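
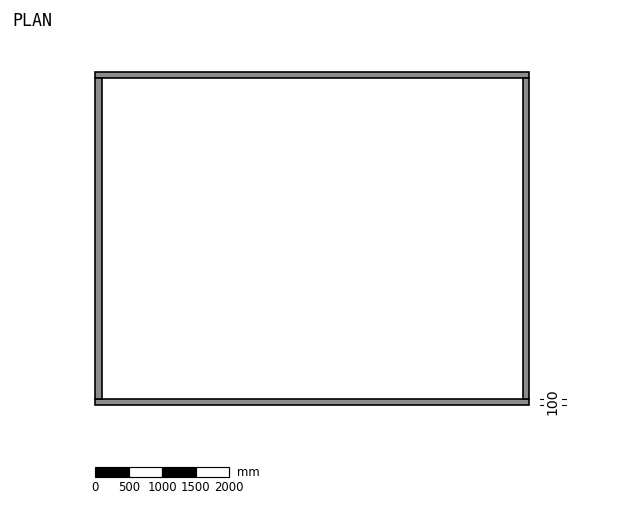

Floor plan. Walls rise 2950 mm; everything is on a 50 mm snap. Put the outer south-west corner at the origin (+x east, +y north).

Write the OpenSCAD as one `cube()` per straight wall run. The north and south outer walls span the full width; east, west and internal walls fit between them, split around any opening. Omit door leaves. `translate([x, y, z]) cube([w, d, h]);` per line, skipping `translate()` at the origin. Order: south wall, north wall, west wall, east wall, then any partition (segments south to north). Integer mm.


cube([6500, 100, 2950]);
translate([0, 4900, 0]) cube([6500, 100, 2950]);
translate([0, 100, 0]) cube([100, 4800, 2950]);
translate([6400, 100, 0]) cube([100, 4800, 2950]);


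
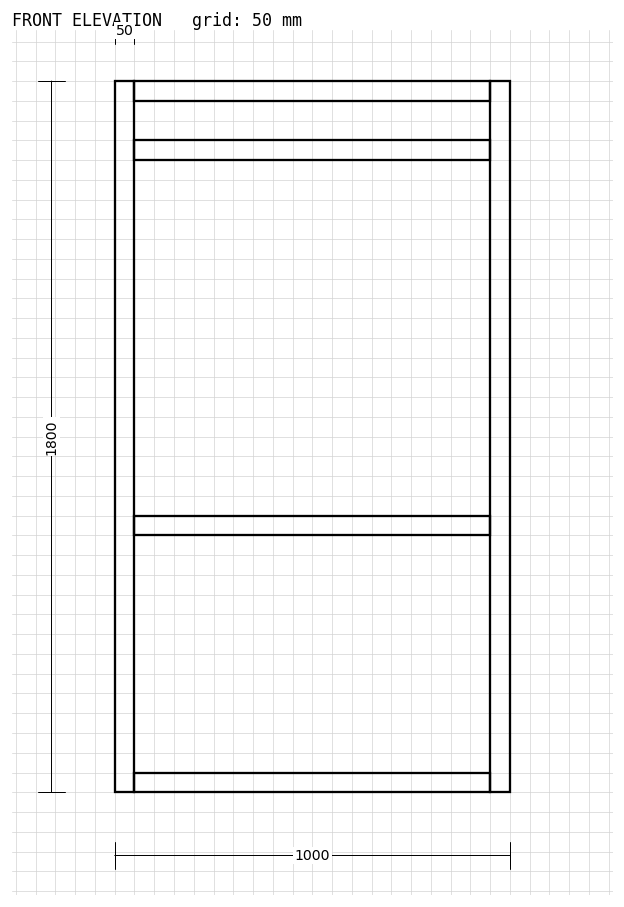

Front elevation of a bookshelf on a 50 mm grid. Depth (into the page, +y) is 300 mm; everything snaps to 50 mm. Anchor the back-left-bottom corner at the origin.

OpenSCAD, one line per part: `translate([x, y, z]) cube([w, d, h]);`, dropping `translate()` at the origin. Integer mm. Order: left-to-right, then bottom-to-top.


cube([50, 300, 1800]);
translate([50, 0, 0]) cube([900, 300, 50]);
translate([50, 0, 650]) cube([900, 300, 50]);
translate([50, 0, 1600]) cube([900, 300, 50]);
translate([50, 0, 1750]) cube([900, 300, 50]);
translate([950, 0, 0]) cube([50, 300, 1800]);


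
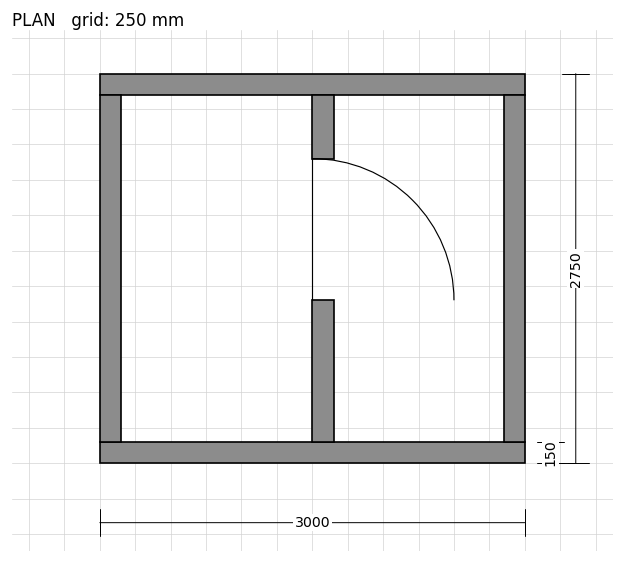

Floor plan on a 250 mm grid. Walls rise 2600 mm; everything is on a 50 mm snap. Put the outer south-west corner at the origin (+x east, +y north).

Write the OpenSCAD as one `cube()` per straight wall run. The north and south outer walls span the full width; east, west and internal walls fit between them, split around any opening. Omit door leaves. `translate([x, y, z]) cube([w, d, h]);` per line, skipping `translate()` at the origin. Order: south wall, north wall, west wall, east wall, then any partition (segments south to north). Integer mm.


cube([3000, 150, 2600]);
translate([0, 2600, 0]) cube([3000, 150, 2600]);
translate([0, 150, 0]) cube([150, 2450, 2600]);
translate([2850, 150, 0]) cube([150, 2450, 2600]);
translate([1500, 150, 0]) cube([150, 1000, 2600]);
translate([1500, 2150, 0]) cube([150, 450, 2600]);


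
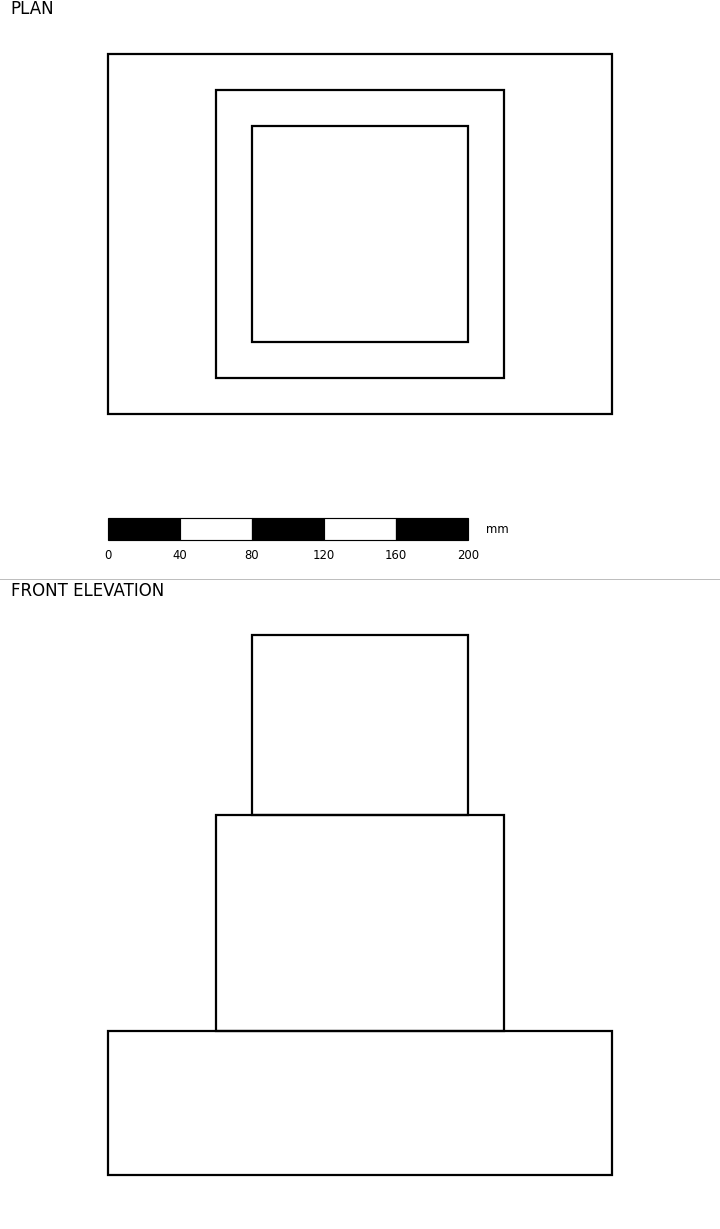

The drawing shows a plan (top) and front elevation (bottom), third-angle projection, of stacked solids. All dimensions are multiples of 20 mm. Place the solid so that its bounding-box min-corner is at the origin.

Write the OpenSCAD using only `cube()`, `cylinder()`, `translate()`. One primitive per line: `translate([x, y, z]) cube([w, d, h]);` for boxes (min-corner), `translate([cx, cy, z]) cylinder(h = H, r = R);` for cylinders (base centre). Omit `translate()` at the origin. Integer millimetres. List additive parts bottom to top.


cube([280, 200, 80]);
translate([60, 20, 80]) cube([160, 160, 120]);
translate([80, 40, 200]) cube([120, 120, 100]);


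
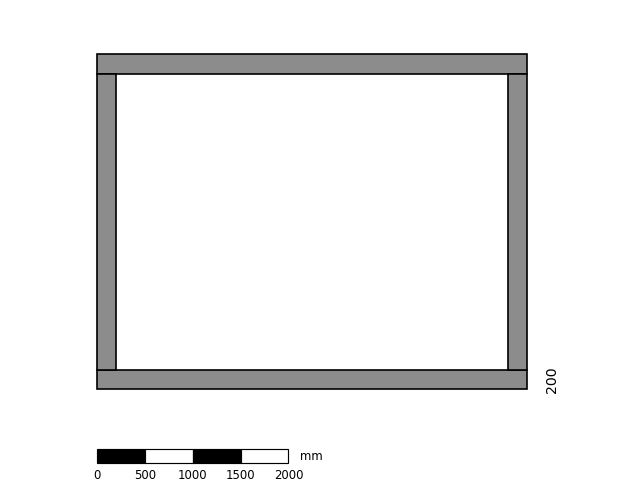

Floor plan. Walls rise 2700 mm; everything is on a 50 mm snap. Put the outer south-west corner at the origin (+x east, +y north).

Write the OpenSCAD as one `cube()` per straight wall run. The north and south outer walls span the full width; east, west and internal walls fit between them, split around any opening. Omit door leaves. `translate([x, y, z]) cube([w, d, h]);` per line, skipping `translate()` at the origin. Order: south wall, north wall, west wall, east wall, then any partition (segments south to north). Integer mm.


cube([4500, 200, 2700]);
translate([0, 3300, 0]) cube([4500, 200, 2700]);
translate([0, 200, 0]) cube([200, 3100, 2700]);
translate([4300, 200, 0]) cube([200, 3100, 2700]);


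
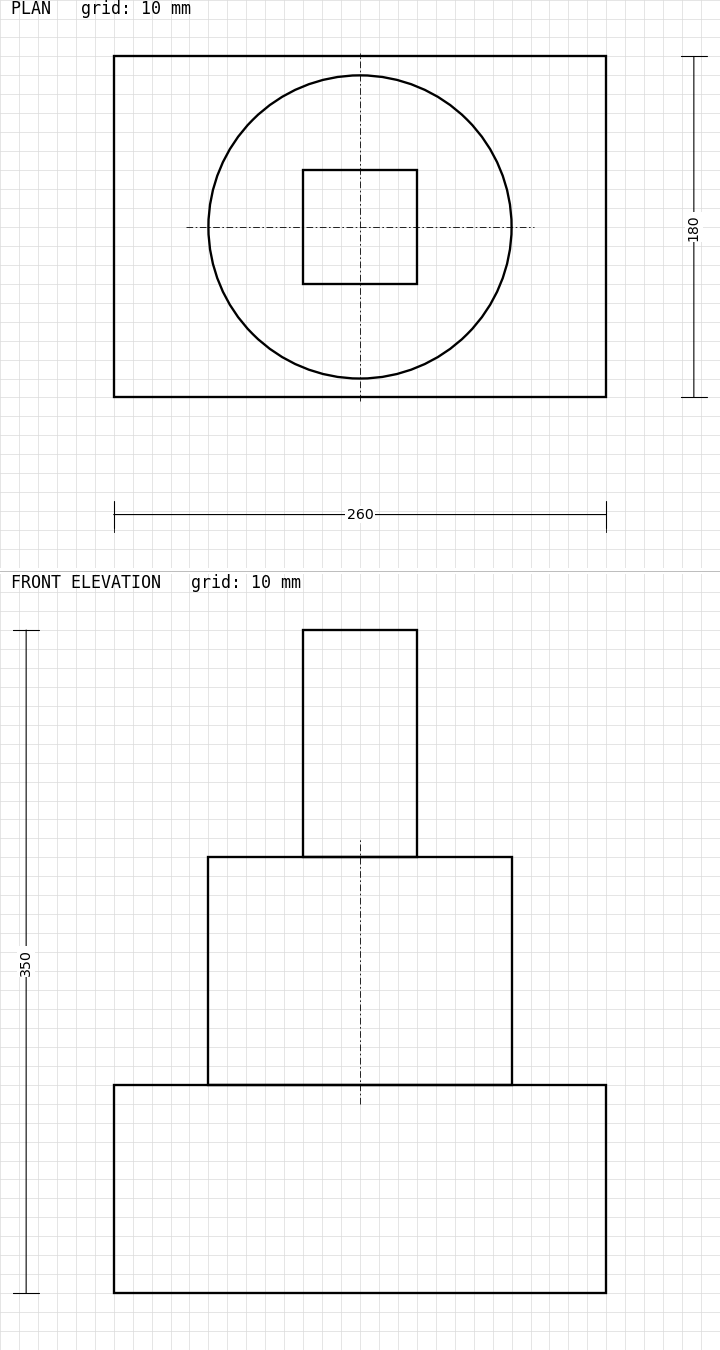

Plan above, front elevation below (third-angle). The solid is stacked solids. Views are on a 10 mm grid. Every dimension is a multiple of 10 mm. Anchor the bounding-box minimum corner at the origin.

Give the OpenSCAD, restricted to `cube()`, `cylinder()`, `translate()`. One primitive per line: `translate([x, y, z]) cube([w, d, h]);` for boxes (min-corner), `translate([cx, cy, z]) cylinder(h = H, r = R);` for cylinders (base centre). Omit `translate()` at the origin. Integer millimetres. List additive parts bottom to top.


cube([260, 180, 110]);
translate([130, 90, 110]) cylinder(h = 120, r = 80);
translate([100, 60, 230]) cube([60, 60, 120]);


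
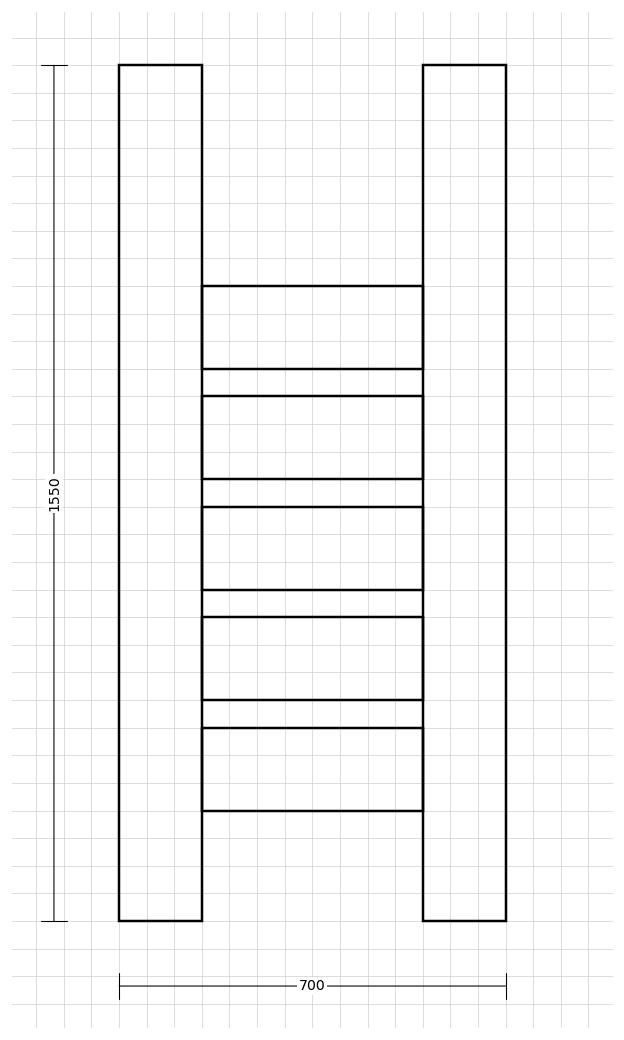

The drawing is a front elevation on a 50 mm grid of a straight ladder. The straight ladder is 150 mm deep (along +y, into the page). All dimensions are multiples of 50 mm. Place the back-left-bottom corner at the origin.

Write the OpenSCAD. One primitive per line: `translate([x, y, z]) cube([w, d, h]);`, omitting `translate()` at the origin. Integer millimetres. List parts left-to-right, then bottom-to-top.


cube([150, 150, 1550]);
translate([150, 0, 200]) cube([400, 150, 150]);
translate([150, 0, 400]) cube([400, 150, 150]);
translate([150, 0, 600]) cube([400, 150, 150]);
translate([150, 0, 800]) cube([400, 150, 150]);
translate([150, 0, 1000]) cube([400, 150, 150]);
translate([550, 0, 0]) cube([150, 150, 1550]);


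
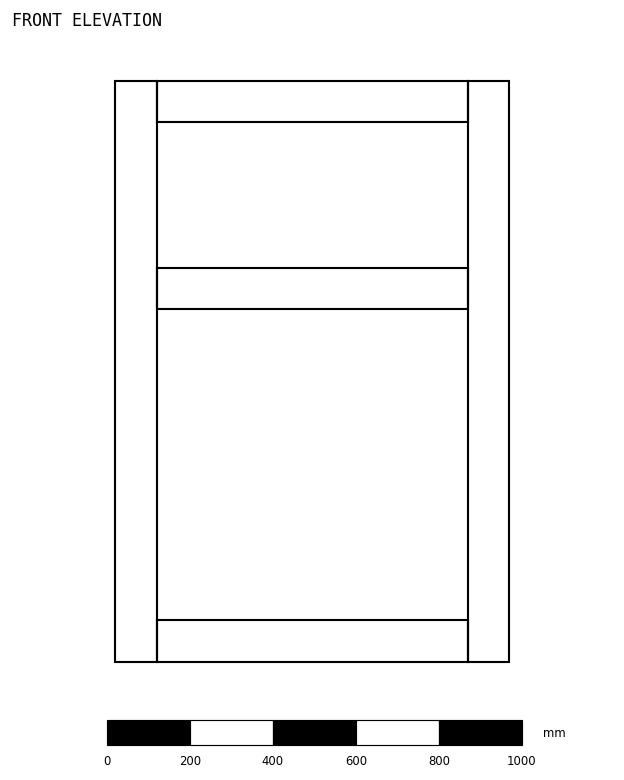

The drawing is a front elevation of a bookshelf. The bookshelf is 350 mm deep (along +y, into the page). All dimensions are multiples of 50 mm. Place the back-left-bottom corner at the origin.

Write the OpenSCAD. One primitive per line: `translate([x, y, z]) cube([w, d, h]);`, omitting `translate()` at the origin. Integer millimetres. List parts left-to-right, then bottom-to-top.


cube([100, 350, 1400]);
translate([100, 0, 0]) cube([750, 350, 100]);
translate([100, 0, 850]) cube([750, 350, 100]);
translate([100, 0, 1300]) cube([750, 350, 100]);
translate([850, 0, 0]) cube([100, 350, 1400]);


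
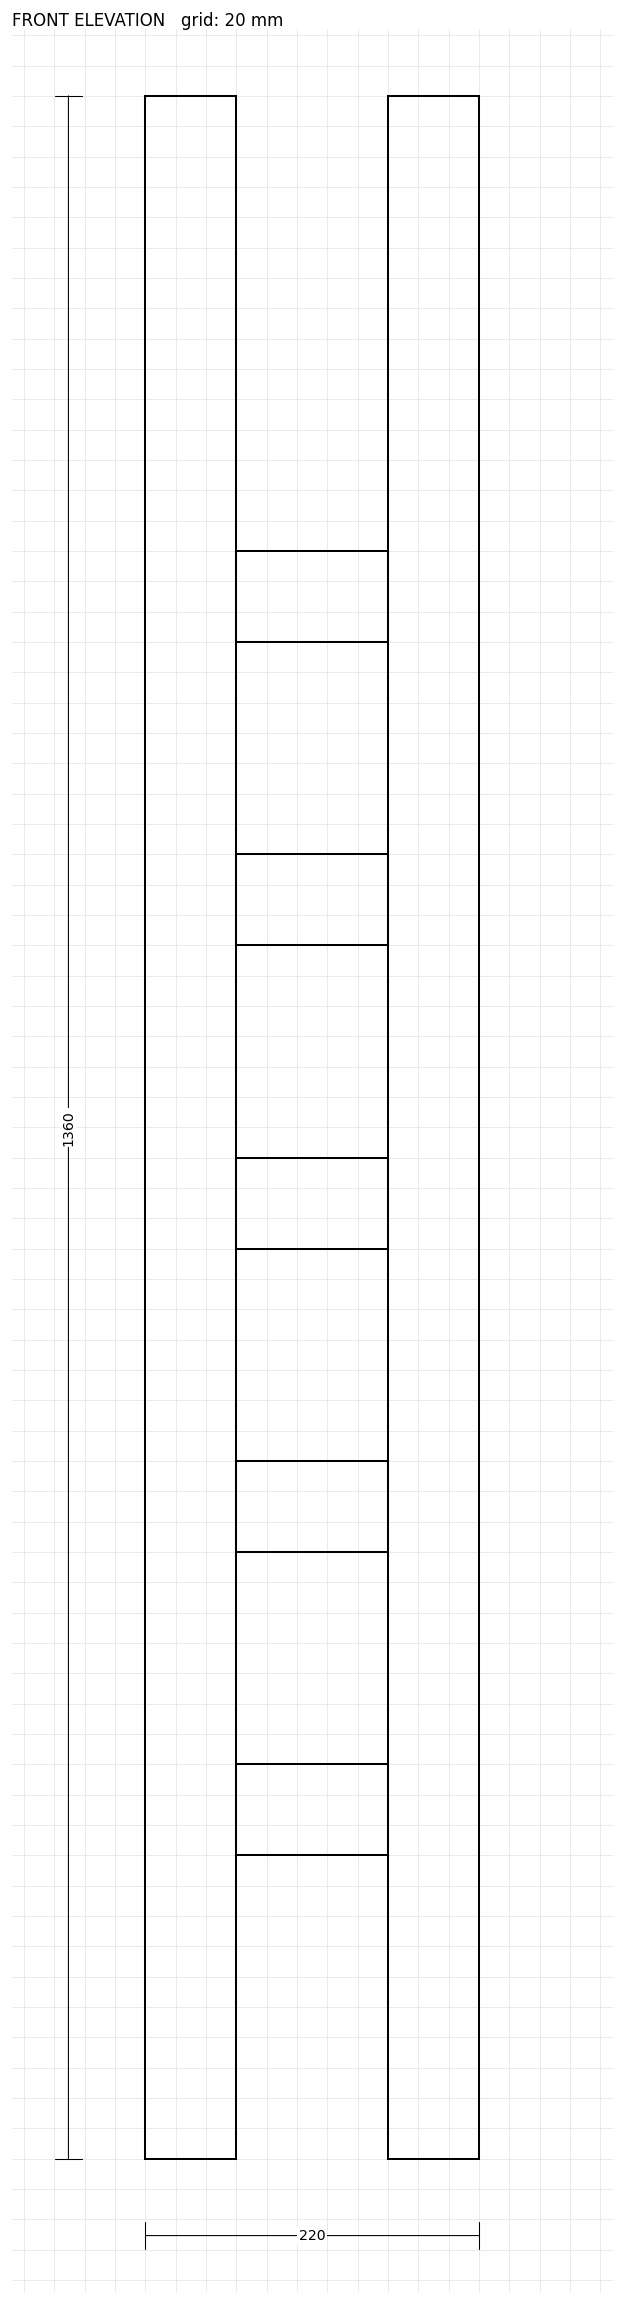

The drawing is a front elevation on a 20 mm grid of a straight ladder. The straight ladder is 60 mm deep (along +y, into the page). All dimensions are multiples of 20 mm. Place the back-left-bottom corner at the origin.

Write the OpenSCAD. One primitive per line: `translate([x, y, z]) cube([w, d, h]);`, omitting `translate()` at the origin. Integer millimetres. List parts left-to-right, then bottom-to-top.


cube([60, 60, 1360]);
translate([60, 0, 200]) cube([100, 60, 60]);
translate([60, 0, 400]) cube([100, 60, 60]);
translate([60, 0, 600]) cube([100, 60, 60]);
translate([60, 0, 800]) cube([100, 60, 60]);
translate([60, 0, 1000]) cube([100, 60, 60]);
translate([160, 0, 0]) cube([60, 60, 1360]);


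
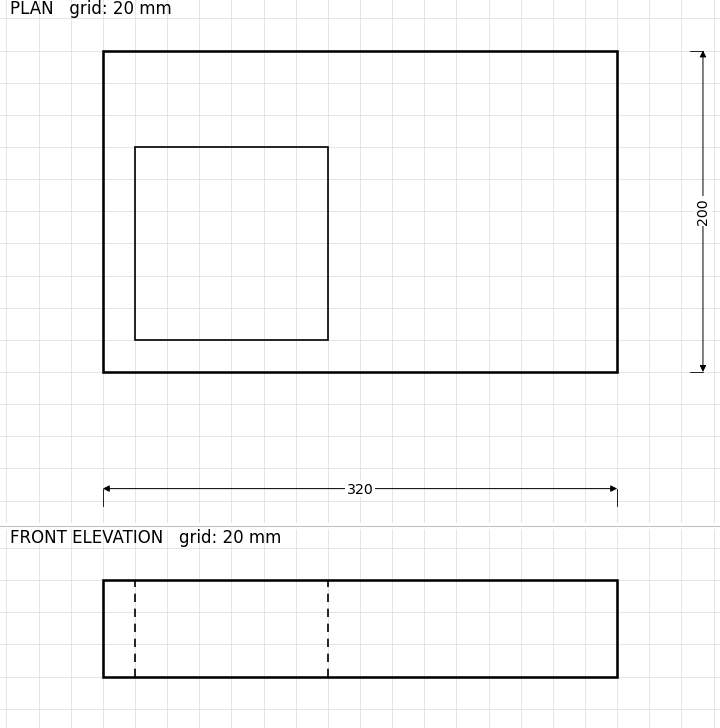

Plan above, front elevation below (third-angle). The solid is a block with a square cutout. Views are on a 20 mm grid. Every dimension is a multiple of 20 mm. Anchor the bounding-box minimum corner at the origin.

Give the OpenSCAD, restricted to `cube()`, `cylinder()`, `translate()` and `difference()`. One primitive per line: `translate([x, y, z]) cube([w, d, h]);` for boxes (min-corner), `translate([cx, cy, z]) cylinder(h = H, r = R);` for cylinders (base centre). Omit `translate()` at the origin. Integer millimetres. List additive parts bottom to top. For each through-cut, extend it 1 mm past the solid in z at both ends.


difference() {
  cube([320, 200, 60]);
  translate([20, 20, -1]) cube([120, 120, 62]);
}


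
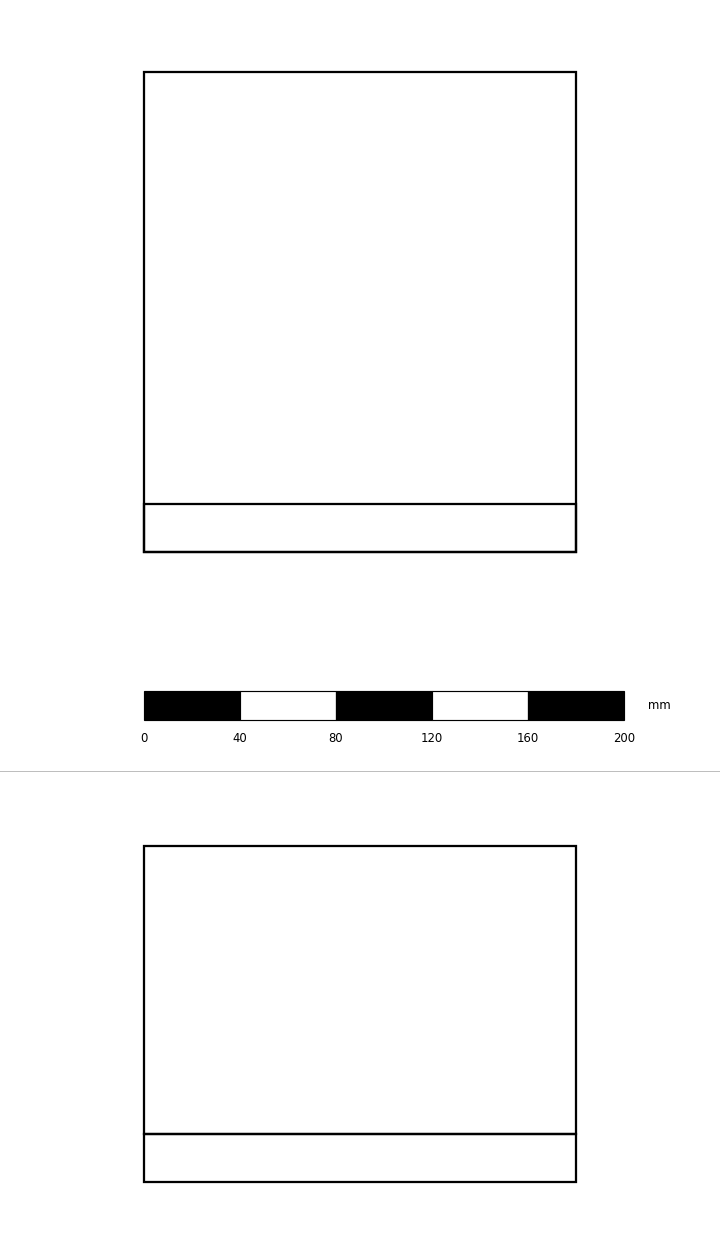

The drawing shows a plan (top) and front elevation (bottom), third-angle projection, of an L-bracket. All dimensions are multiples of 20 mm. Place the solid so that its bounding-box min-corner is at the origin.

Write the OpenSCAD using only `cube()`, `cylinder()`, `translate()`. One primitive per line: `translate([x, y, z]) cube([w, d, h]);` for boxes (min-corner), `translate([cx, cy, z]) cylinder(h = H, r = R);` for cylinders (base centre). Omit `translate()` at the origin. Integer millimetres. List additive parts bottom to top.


cube([180, 200, 20]);
translate([0, 0, 20]) cube([180, 20, 120]);


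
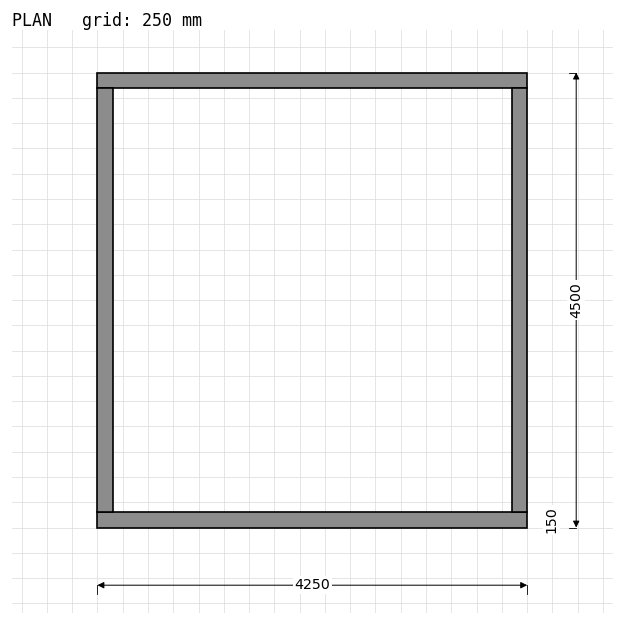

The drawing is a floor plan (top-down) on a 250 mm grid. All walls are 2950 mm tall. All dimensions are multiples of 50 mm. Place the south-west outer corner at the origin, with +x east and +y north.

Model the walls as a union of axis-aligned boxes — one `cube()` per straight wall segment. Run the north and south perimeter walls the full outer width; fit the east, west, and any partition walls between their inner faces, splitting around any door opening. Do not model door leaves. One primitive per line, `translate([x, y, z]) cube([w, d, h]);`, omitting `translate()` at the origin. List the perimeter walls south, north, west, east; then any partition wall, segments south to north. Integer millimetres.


cube([4250, 150, 2950]);
translate([0, 4350, 0]) cube([4250, 150, 2950]);
translate([0, 150, 0]) cube([150, 4200, 2950]);
translate([4100, 150, 0]) cube([150, 4200, 2950]);


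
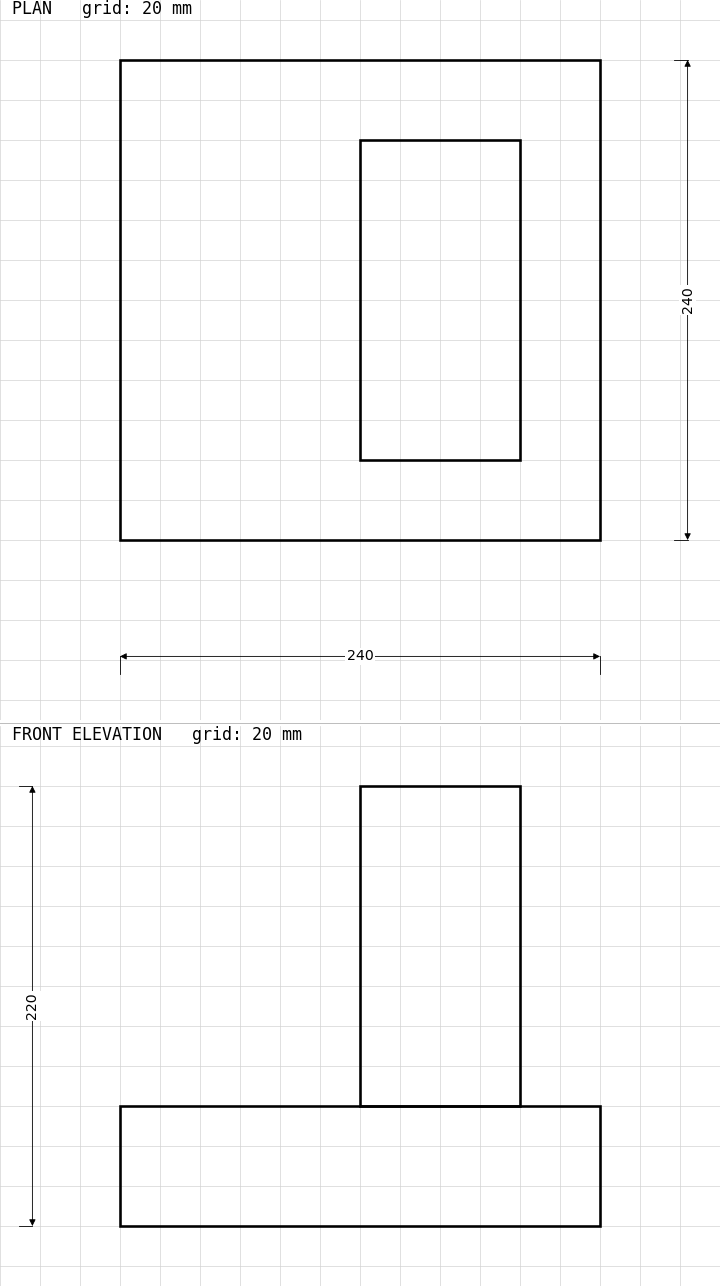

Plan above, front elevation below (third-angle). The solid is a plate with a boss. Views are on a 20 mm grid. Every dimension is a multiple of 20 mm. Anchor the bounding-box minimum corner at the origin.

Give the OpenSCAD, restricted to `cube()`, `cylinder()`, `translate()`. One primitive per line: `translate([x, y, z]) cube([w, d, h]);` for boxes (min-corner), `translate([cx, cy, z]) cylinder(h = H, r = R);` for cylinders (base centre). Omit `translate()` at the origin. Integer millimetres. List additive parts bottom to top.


cube([240, 240, 60]);
translate([120, 40, 60]) cube([80, 160, 160]);


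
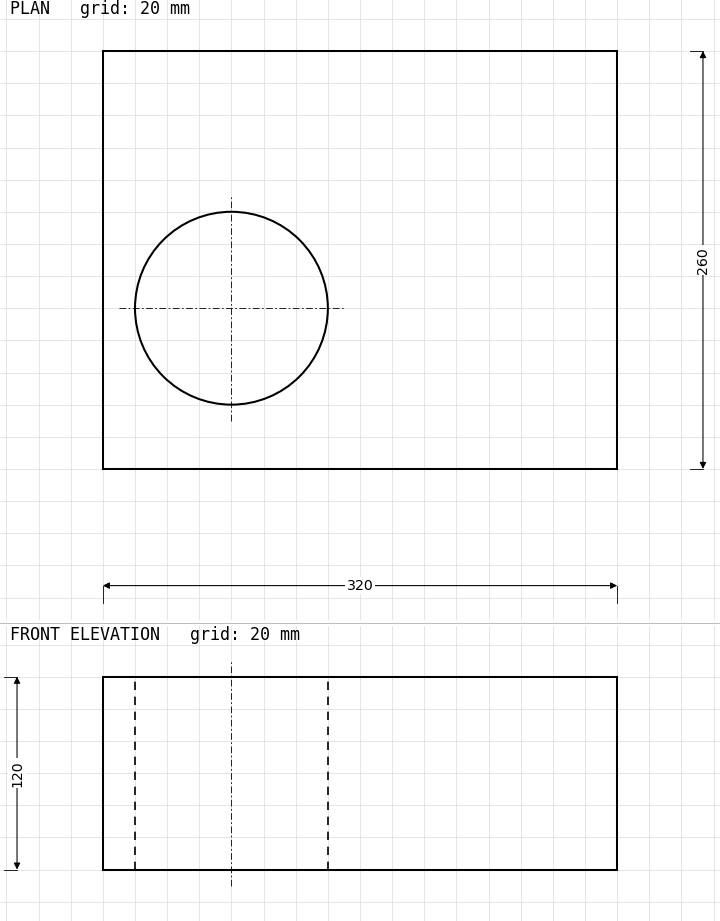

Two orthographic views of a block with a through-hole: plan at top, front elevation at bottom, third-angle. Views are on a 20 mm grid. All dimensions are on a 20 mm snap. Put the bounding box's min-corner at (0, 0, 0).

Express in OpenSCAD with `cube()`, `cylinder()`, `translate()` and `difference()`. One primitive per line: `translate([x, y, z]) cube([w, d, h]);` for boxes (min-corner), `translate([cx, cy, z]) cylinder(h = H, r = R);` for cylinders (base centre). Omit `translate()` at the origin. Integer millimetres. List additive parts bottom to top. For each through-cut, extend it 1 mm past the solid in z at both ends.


difference() {
  cube([320, 260, 120]);
  translate([80, 100, -1]) cylinder(h = 122, r = 60);
}


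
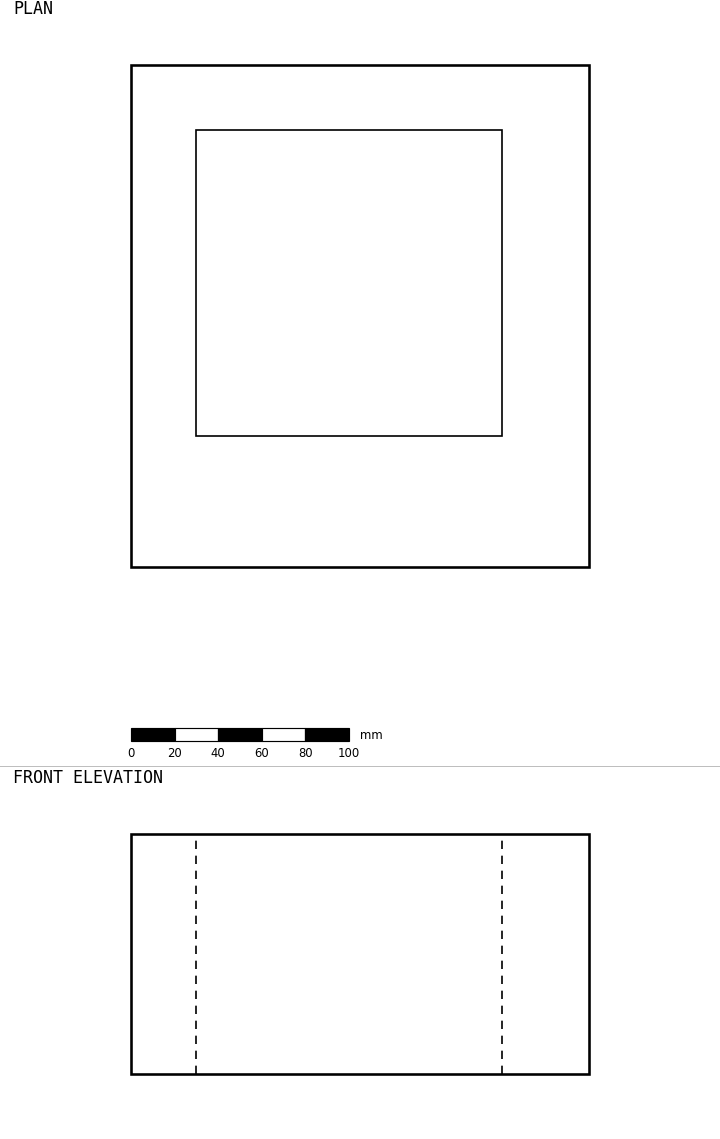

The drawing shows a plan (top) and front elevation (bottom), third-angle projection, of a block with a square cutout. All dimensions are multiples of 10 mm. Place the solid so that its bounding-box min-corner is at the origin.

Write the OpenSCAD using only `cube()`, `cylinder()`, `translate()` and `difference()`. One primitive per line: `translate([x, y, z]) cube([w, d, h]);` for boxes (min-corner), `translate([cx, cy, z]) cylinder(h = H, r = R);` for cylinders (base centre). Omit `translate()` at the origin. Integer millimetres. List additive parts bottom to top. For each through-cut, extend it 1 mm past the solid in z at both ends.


difference() {
  cube([210, 230, 110]);
  translate([30, 60, -1]) cube([140, 140, 112]);
}


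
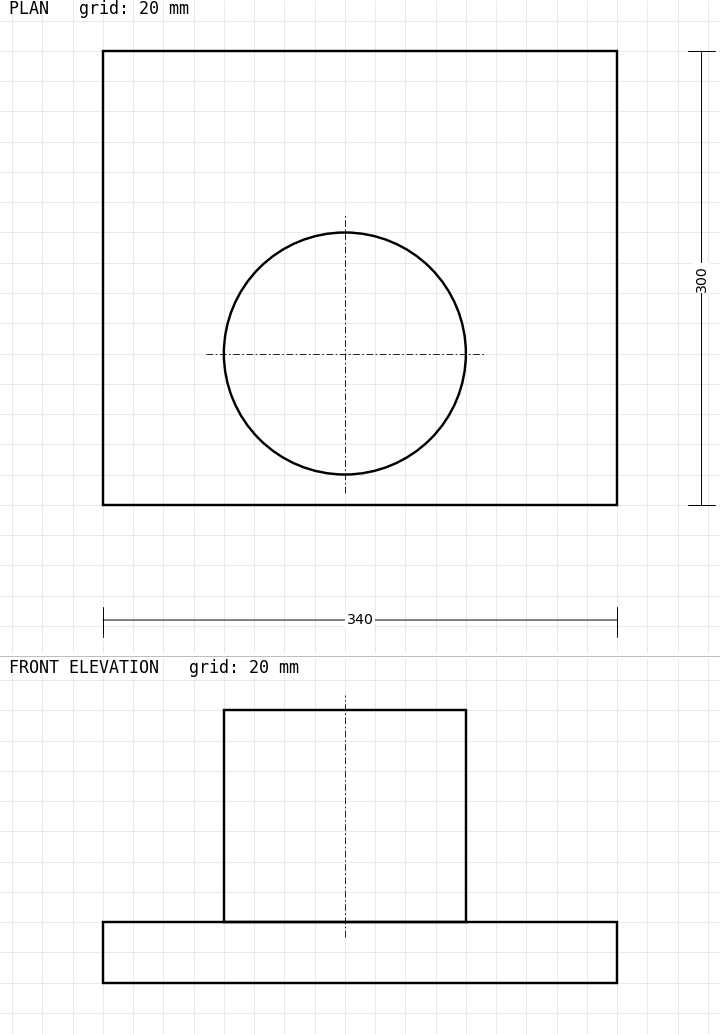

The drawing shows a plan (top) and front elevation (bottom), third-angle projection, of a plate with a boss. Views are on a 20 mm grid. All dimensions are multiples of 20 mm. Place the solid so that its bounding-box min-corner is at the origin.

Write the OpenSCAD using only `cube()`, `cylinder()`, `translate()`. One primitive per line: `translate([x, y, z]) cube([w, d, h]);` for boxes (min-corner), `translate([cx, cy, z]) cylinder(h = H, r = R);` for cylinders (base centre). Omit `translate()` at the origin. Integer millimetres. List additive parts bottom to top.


cube([340, 300, 40]);
translate([160, 100, 40]) cylinder(h = 140, r = 80);


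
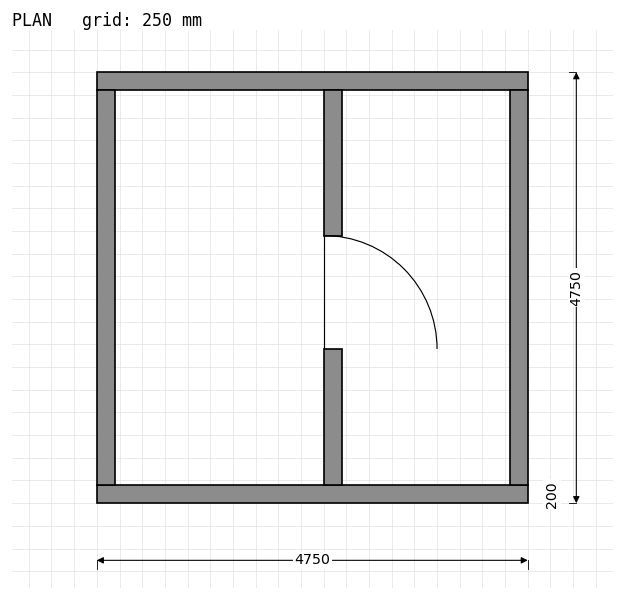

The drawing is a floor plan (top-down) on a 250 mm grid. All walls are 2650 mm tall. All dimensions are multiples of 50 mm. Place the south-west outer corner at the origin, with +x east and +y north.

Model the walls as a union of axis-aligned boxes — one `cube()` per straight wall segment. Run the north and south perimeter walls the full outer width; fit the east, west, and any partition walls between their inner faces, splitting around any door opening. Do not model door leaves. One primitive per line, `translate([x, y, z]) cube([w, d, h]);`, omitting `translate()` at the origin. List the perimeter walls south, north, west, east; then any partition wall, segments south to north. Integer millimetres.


cube([4750, 200, 2650]);
translate([0, 4550, 0]) cube([4750, 200, 2650]);
translate([0, 200, 0]) cube([200, 4350, 2650]);
translate([4550, 200, 0]) cube([200, 4350, 2650]);
translate([2500, 200, 0]) cube([200, 1500, 2650]);
translate([2500, 2950, 0]) cube([200, 1600, 2650]);


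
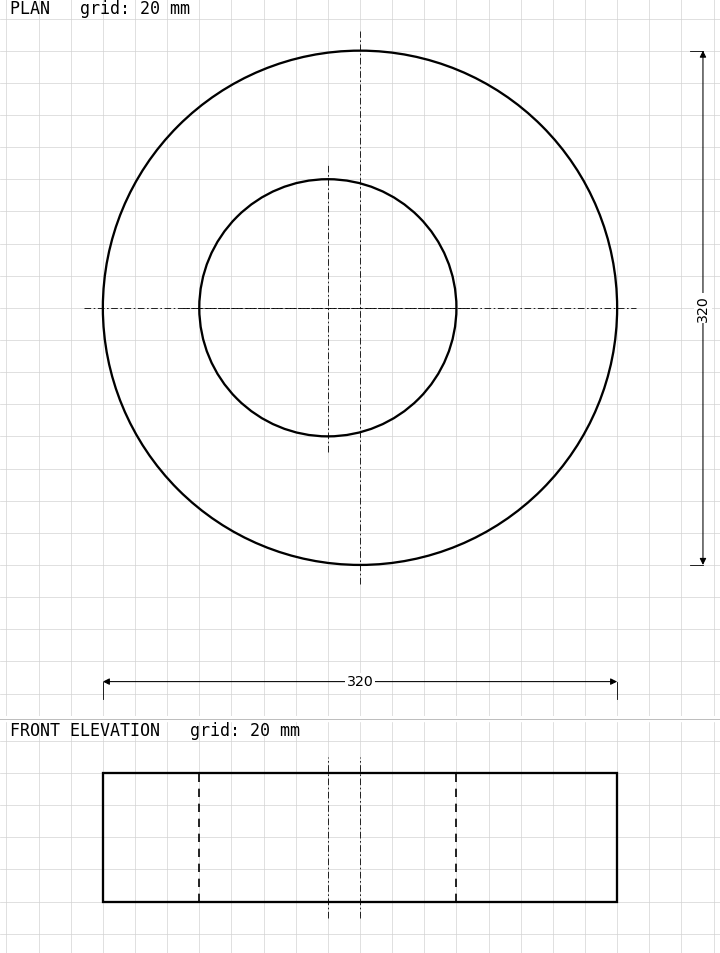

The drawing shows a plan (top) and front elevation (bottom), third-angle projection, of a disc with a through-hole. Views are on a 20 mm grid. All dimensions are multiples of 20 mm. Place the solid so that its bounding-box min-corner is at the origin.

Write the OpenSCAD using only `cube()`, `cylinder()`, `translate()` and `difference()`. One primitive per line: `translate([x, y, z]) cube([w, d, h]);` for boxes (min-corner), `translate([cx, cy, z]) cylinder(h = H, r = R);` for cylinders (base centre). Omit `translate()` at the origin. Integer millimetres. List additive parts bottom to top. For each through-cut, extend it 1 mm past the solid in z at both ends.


difference() {
  translate([160, 160, 0]) cylinder(h = 80, r = 160);
  translate([140, 160, -1]) cylinder(h = 82, r = 80);
}


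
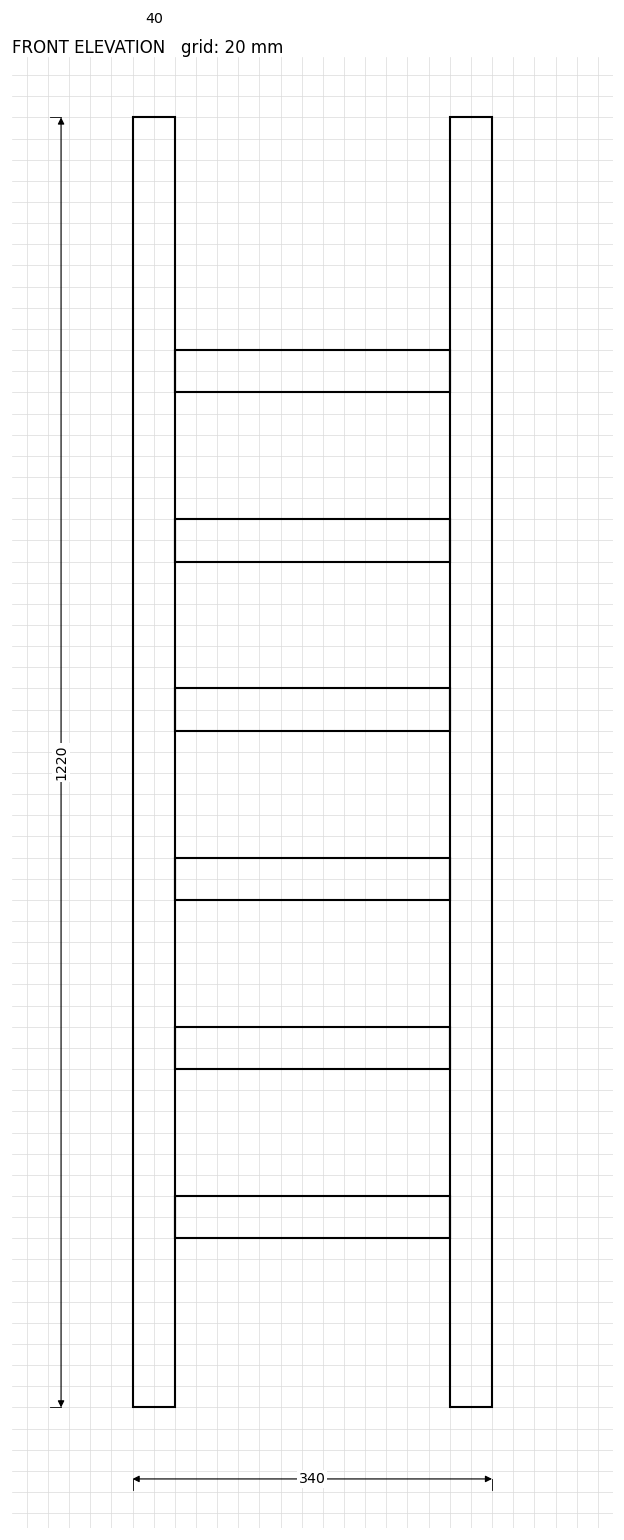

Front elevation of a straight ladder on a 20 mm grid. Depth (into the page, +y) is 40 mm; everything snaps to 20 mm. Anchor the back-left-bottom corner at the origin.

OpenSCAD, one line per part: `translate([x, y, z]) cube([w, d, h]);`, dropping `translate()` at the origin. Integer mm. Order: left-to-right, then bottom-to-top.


cube([40, 40, 1220]);
translate([40, 0, 160]) cube([260, 40, 40]);
translate([40, 0, 320]) cube([260, 40, 40]);
translate([40, 0, 480]) cube([260, 40, 40]);
translate([40, 0, 640]) cube([260, 40, 40]);
translate([40, 0, 800]) cube([260, 40, 40]);
translate([40, 0, 960]) cube([260, 40, 40]);
translate([300, 0, 0]) cube([40, 40, 1220]);


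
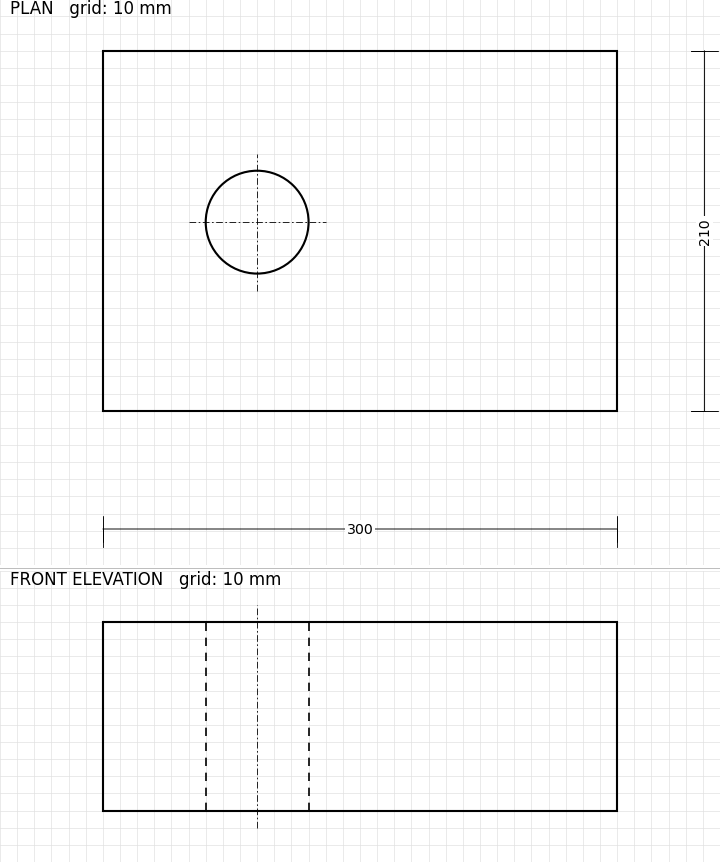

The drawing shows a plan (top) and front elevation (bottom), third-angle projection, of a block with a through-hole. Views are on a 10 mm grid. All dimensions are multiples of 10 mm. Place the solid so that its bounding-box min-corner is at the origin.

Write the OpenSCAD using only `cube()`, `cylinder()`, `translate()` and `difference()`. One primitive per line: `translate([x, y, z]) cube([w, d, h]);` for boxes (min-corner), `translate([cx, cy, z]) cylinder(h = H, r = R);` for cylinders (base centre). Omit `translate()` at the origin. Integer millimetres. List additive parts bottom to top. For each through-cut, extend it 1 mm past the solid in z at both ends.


difference() {
  cube([300, 210, 110]);
  translate([90, 110, -1]) cylinder(h = 112, r = 30);
}


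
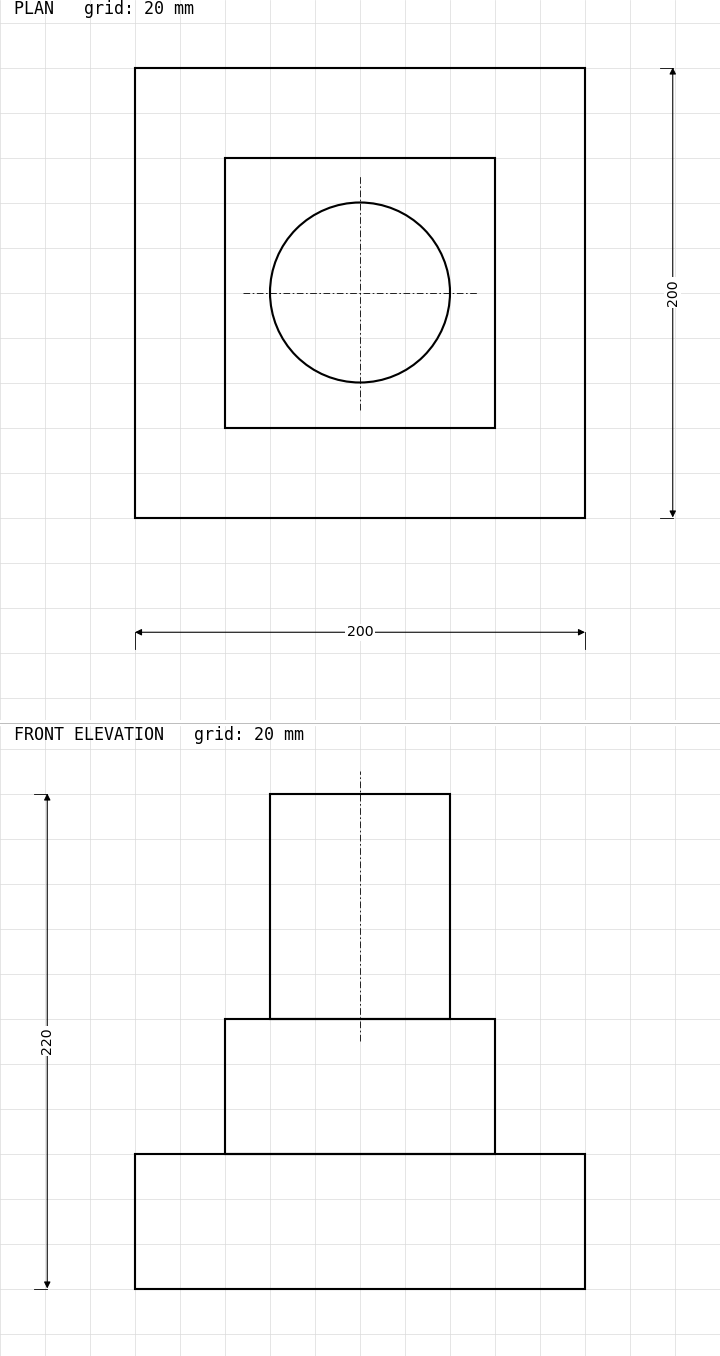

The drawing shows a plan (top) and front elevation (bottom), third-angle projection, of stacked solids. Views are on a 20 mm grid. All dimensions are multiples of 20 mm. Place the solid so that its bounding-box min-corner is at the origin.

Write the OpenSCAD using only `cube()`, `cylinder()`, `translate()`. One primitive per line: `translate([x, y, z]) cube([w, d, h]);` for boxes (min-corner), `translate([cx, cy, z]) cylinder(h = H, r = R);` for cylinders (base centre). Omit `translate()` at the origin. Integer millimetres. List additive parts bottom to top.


cube([200, 200, 60]);
translate([40, 40, 60]) cube([120, 120, 60]);
translate([100, 100, 120]) cylinder(h = 100, r = 40);


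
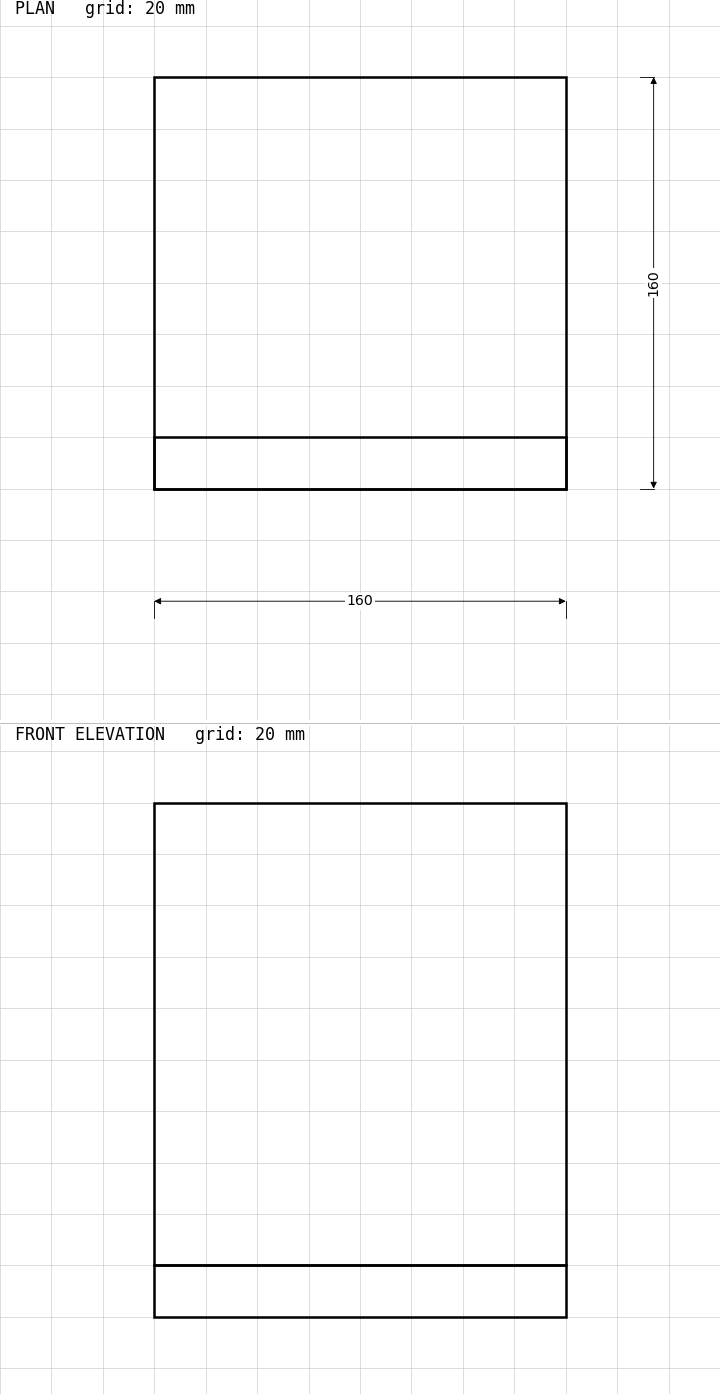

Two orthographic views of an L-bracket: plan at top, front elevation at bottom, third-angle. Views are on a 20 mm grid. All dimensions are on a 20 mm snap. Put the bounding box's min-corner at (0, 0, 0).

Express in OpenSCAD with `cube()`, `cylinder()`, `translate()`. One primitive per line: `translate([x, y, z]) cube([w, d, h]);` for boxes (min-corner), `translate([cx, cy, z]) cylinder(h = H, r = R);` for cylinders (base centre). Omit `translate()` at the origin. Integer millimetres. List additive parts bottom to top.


cube([160, 160, 20]);
translate([0, 0, 20]) cube([160, 20, 180]);


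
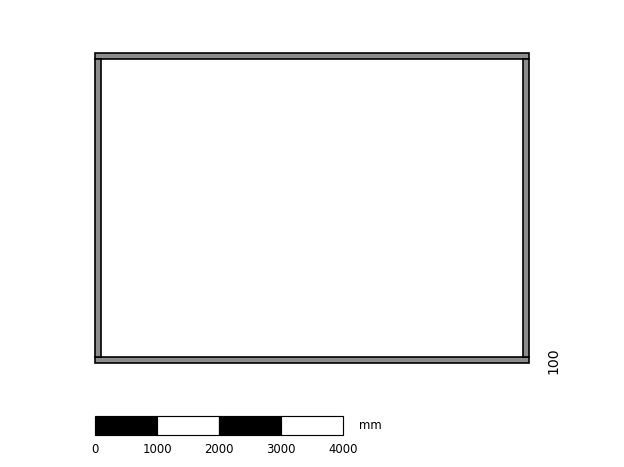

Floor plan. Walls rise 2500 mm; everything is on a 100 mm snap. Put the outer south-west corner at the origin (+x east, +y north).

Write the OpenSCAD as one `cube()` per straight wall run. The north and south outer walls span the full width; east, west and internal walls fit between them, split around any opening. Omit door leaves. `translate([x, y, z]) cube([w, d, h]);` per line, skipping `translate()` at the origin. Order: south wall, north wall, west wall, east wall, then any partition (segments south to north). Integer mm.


cube([7000, 100, 2500]);
translate([0, 4900, 0]) cube([7000, 100, 2500]);
translate([0, 100, 0]) cube([100, 4800, 2500]);
translate([6900, 100, 0]) cube([100, 4800, 2500]);


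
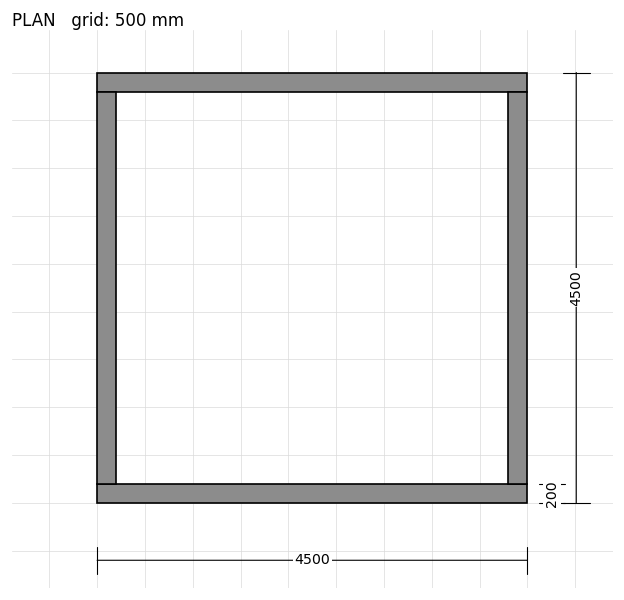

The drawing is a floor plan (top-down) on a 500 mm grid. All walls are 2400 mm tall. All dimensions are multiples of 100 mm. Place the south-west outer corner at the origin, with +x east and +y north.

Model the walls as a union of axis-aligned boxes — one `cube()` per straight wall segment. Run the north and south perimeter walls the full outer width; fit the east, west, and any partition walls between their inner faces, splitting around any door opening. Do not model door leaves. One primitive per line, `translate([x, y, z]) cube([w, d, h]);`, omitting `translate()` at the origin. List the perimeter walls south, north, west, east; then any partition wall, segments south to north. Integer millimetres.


cube([4500, 200, 2400]);
translate([0, 4300, 0]) cube([4500, 200, 2400]);
translate([0, 200, 0]) cube([200, 4100, 2400]);
translate([4300, 200, 0]) cube([200, 4100, 2400]);


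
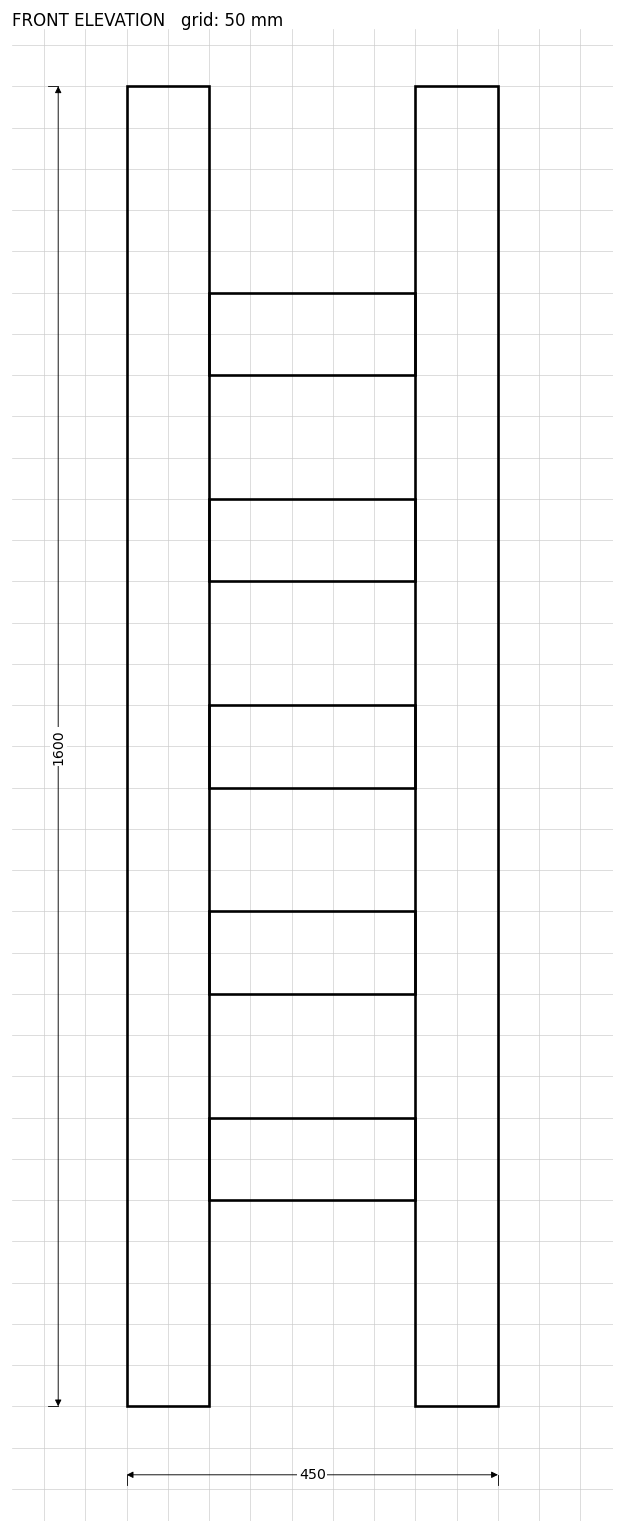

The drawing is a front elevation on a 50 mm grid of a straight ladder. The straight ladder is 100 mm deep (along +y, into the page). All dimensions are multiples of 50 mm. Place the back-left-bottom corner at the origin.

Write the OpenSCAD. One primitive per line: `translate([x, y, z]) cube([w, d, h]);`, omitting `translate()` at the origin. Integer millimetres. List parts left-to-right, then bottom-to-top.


cube([100, 100, 1600]);
translate([100, 0, 250]) cube([250, 100, 100]);
translate([100, 0, 500]) cube([250, 100, 100]);
translate([100, 0, 750]) cube([250, 100, 100]);
translate([100, 0, 1000]) cube([250, 100, 100]);
translate([100, 0, 1250]) cube([250, 100, 100]);
translate([350, 0, 0]) cube([100, 100, 1600]);


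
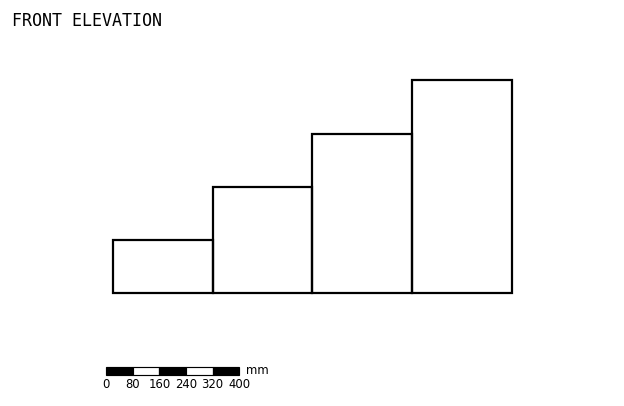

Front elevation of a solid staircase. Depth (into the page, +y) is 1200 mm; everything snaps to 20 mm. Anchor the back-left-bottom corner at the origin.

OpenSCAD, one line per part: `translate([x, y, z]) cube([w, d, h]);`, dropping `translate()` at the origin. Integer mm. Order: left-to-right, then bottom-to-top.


cube([300, 1200, 160]);
translate([300, 0, 0]) cube([300, 1200, 320]);
translate([600, 0, 0]) cube([300, 1200, 480]);
translate([900, 0, 0]) cube([300, 1200, 640]);


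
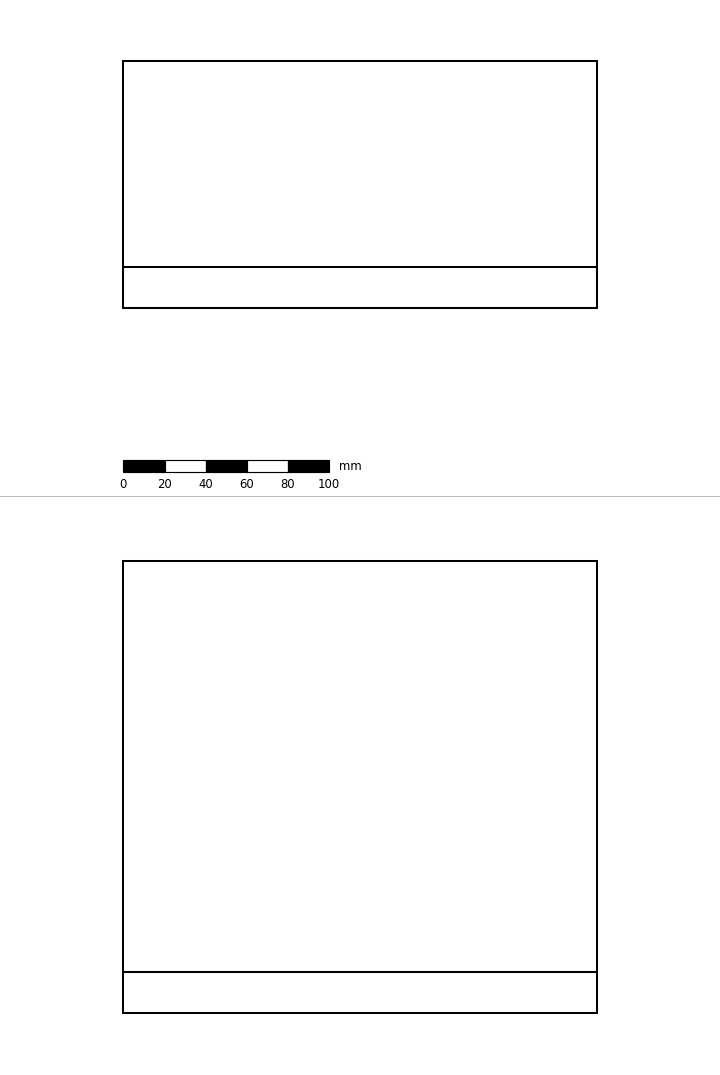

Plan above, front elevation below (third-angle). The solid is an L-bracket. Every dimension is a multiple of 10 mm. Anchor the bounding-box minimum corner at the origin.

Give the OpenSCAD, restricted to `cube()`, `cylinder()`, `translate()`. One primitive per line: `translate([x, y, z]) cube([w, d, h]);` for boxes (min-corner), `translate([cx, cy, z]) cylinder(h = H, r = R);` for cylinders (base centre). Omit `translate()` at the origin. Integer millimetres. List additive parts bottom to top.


cube([230, 120, 20]);
translate([0, 0, 20]) cube([230, 20, 200]);


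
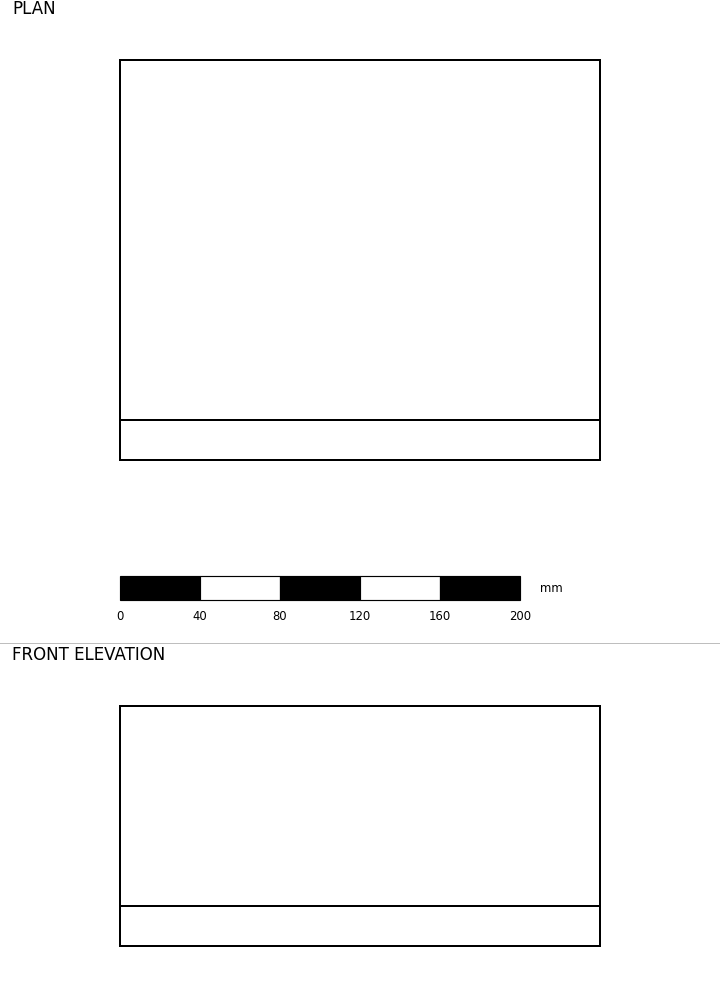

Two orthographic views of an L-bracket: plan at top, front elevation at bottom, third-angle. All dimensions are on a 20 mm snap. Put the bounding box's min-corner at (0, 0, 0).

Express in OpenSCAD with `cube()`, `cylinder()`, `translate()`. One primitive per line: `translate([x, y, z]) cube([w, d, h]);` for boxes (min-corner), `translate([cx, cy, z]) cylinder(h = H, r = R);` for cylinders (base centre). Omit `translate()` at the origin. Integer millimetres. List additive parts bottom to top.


cube([240, 200, 20]);
translate([0, 0, 20]) cube([240, 20, 100]);


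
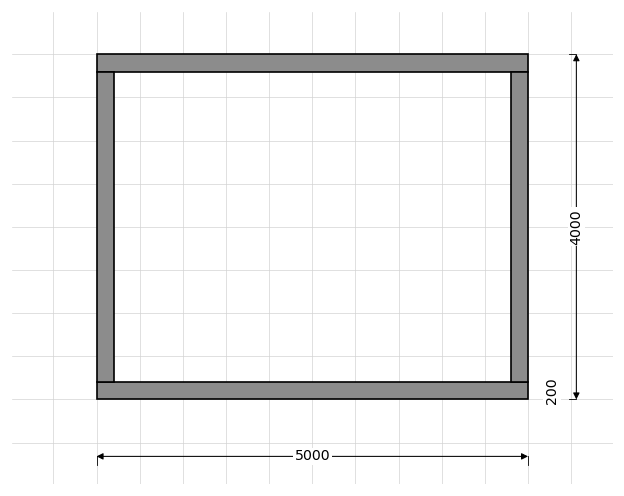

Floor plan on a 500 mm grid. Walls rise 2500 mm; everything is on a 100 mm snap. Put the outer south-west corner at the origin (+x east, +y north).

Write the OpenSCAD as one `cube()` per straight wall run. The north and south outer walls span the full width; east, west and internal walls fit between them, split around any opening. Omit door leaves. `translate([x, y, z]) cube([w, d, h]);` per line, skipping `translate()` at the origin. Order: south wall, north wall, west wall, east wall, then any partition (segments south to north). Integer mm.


cube([5000, 200, 2500]);
translate([0, 3800, 0]) cube([5000, 200, 2500]);
translate([0, 200, 0]) cube([200, 3600, 2500]);
translate([4800, 200, 0]) cube([200, 3600, 2500]);


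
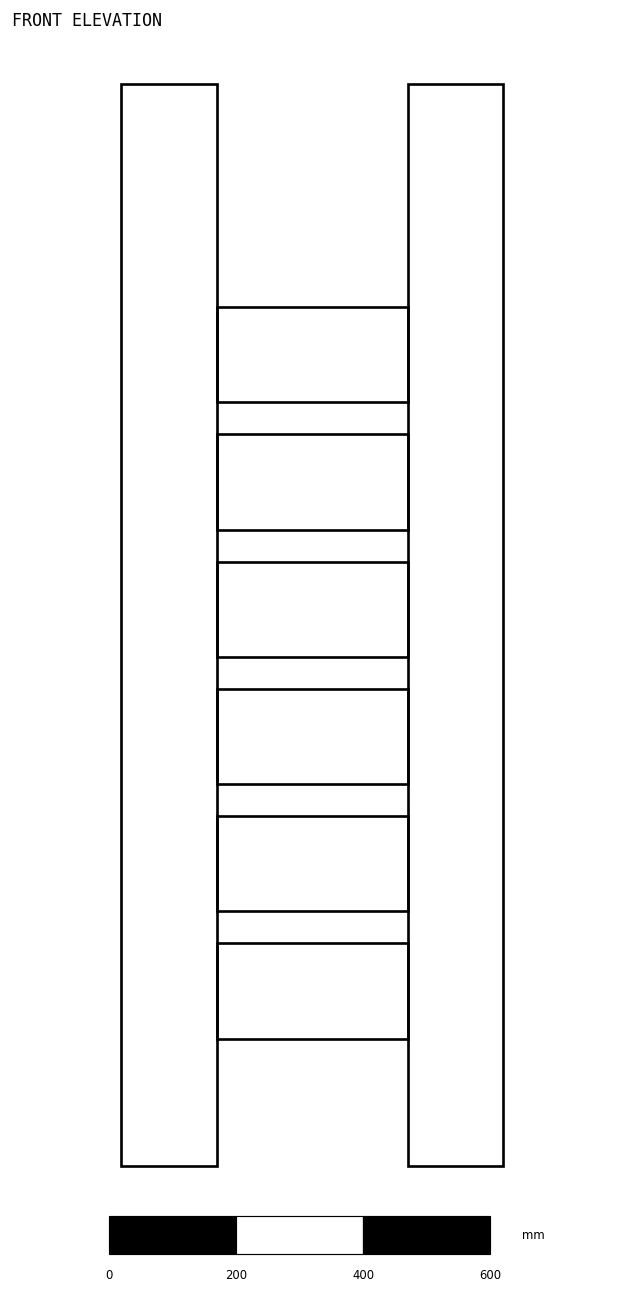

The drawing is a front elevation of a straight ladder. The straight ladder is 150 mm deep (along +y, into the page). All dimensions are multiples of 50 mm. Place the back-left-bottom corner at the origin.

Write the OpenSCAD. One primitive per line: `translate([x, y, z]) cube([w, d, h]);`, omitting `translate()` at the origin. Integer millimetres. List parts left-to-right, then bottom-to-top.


cube([150, 150, 1700]);
translate([150, 0, 200]) cube([300, 150, 150]);
translate([150, 0, 400]) cube([300, 150, 150]);
translate([150, 0, 600]) cube([300, 150, 150]);
translate([150, 0, 800]) cube([300, 150, 150]);
translate([150, 0, 1000]) cube([300, 150, 150]);
translate([150, 0, 1200]) cube([300, 150, 150]);
translate([450, 0, 0]) cube([150, 150, 1700]);


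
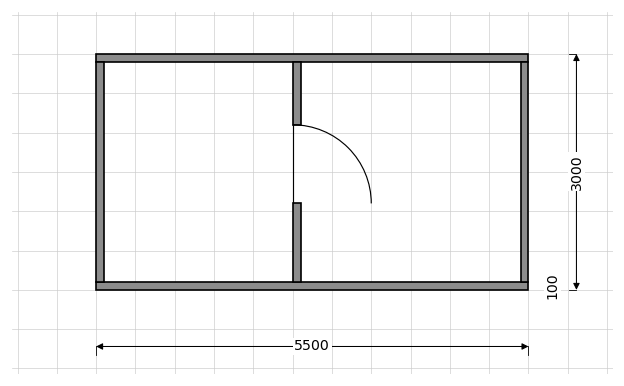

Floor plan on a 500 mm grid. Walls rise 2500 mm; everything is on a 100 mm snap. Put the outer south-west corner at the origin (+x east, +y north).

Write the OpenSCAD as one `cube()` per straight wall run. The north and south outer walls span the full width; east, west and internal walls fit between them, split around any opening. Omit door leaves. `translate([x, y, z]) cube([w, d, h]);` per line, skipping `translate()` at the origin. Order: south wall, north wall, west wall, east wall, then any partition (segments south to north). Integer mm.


cube([5500, 100, 2500]);
translate([0, 2900, 0]) cube([5500, 100, 2500]);
translate([0, 100, 0]) cube([100, 2800, 2500]);
translate([5400, 100, 0]) cube([100, 2800, 2500]);
translate([2500, 100, 0]) cube([100, 1000, 2500]);
translate([2500, 2100, 0]) cube([100, 800, 2500]);


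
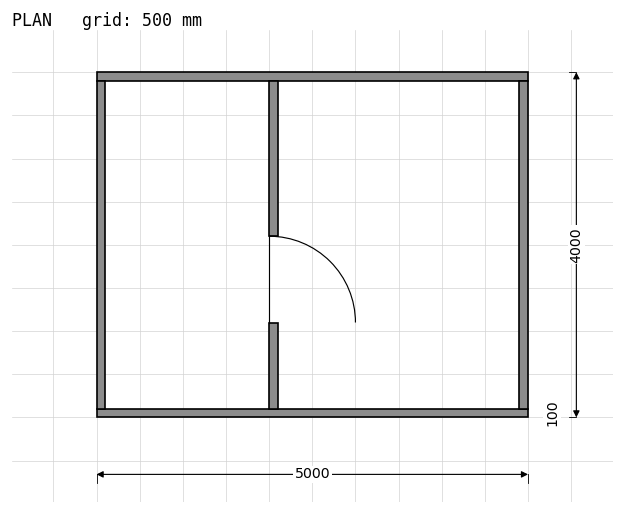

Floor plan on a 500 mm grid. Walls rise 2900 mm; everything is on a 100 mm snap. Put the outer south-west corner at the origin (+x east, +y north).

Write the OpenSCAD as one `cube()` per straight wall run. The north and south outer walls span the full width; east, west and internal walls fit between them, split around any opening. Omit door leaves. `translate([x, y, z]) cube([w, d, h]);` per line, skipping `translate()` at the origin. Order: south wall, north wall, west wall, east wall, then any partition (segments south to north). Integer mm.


cube([5000, 100, 2900]);
translate([0, 3900, 0]) cube([5000, 100, 2900]);
translate([0, 100, 0]) cube([100, 3800, 2900]);
translate([4900, 100, 0]) cube([100, 3800, 2900]);
translate([2000, 100, 0]) cube([100, 1000, 2900]);
translate([2000, 2100, 0]) cube([100, 1800, 2900]);


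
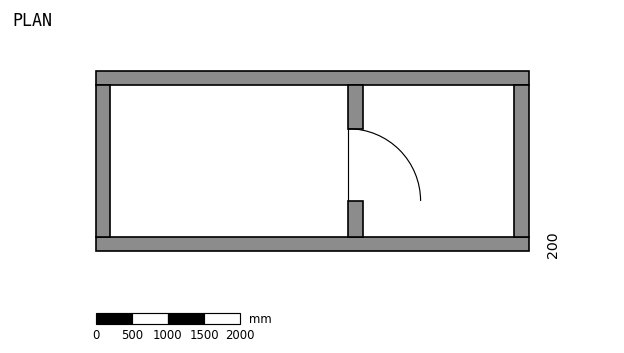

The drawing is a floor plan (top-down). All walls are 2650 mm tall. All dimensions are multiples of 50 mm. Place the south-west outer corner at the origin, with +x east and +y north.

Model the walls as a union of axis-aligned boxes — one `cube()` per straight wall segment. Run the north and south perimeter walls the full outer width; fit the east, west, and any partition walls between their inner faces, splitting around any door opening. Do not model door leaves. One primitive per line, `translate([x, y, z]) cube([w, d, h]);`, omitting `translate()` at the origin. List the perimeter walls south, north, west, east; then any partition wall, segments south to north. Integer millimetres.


cube([6000, 200, 2650]);
translate([0, 2300, 0]) cube([6000, 200, 2650]);
translate([0, 200, 0]) cube([200, 2100, 2650]);
translate([5800, 200, 0]) cube([200, 2100, 2650]);
translate([3500, 200, 0]) cube([200, 500, 2650]);
translate([3500, 1700, 0]) cube([200, 600, 2650]);


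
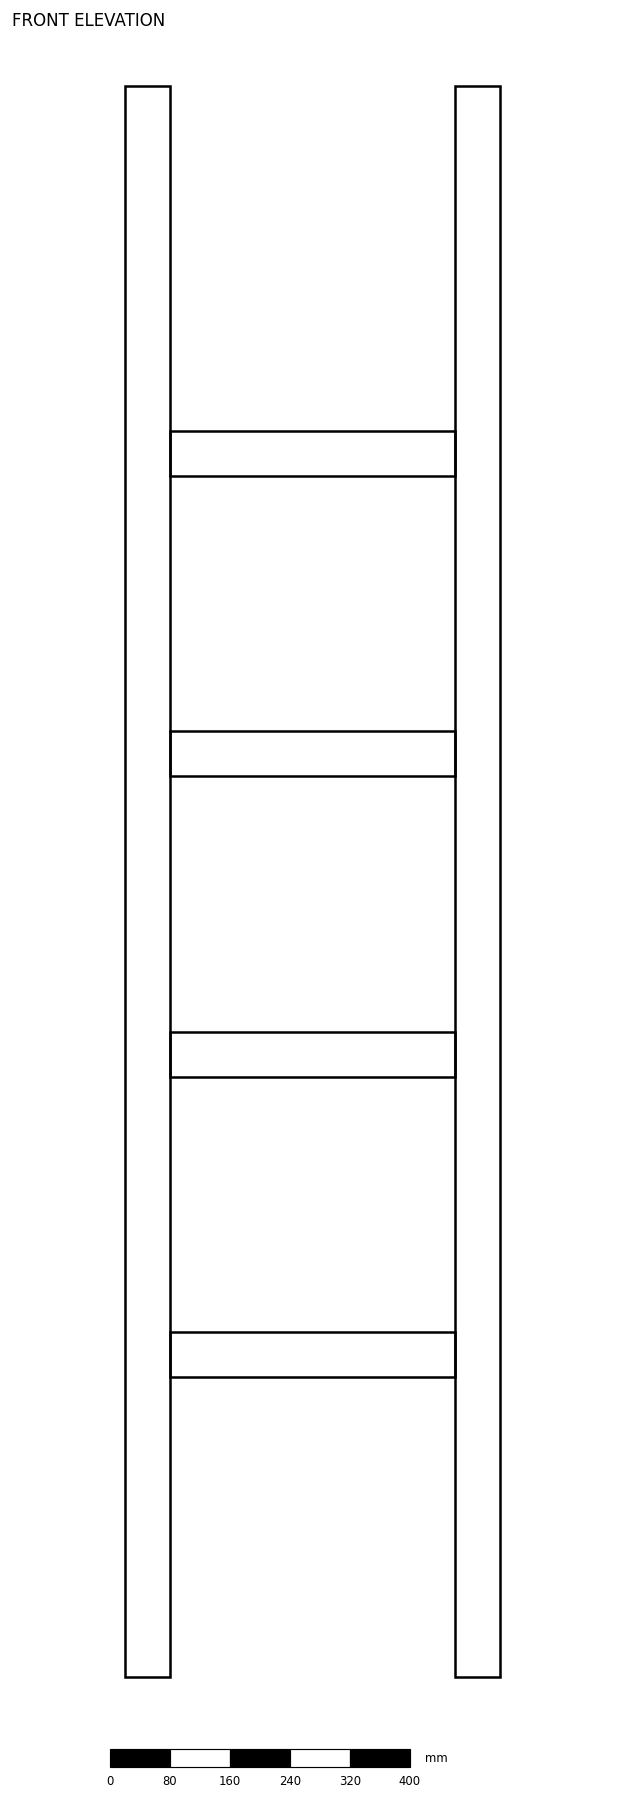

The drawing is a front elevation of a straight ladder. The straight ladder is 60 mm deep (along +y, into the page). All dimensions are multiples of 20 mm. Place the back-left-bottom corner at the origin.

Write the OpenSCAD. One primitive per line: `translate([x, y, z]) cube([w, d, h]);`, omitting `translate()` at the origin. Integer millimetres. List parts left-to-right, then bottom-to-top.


cube([60, 60, 2120]);
translate([60, 0, 400]) cube([380, 60, 60]);
translate([60, 0, 800]) cube([380, 60, 60]);
translate([60, 0, 1200]) cube([380, 60, 60]);
translate([60, 0, 1600]) cube([380, 60, 60]);
translate([440, 0, 0]) cube([60, 60, 2120]);


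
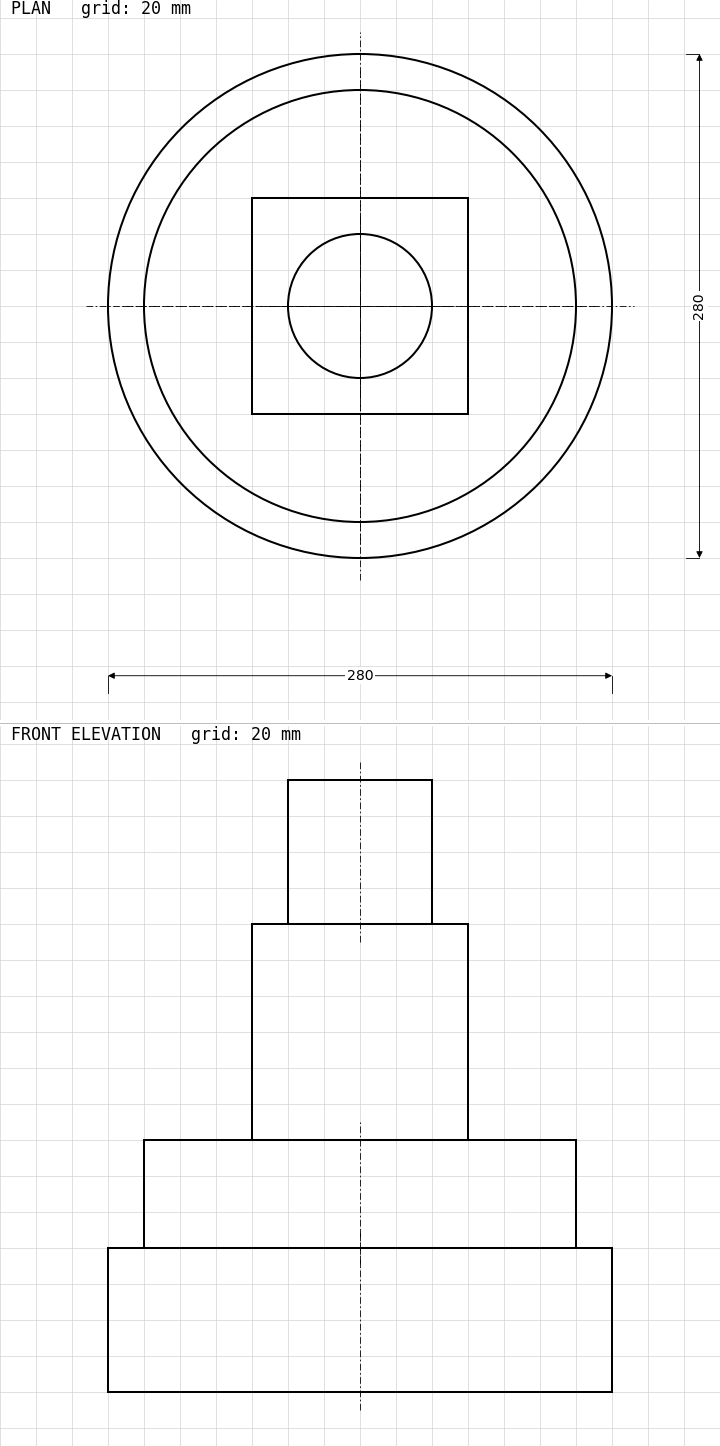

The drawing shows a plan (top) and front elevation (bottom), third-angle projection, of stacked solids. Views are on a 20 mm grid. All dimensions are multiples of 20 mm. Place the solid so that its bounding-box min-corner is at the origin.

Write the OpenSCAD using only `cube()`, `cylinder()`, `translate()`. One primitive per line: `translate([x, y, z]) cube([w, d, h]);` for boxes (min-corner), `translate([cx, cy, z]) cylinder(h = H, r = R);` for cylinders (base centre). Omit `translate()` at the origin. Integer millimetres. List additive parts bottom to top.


translate([140, 140, 0]) cylinder(h = 80, r = 140);
translate([140, 140, 80]) cylinder(h = 60, r = 120);
translate([80, 80, 140]) cube([120, 120, 120]);
translate([140, 140, 260]) cylinder(h = 80, r = 40);
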